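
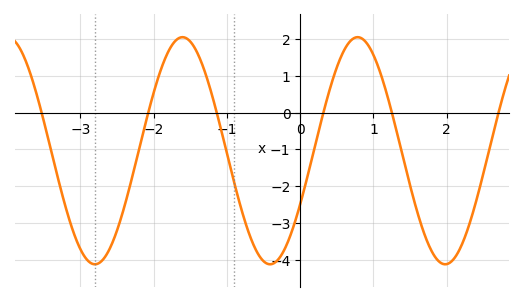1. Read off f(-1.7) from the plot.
1.95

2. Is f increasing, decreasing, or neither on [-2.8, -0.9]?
neither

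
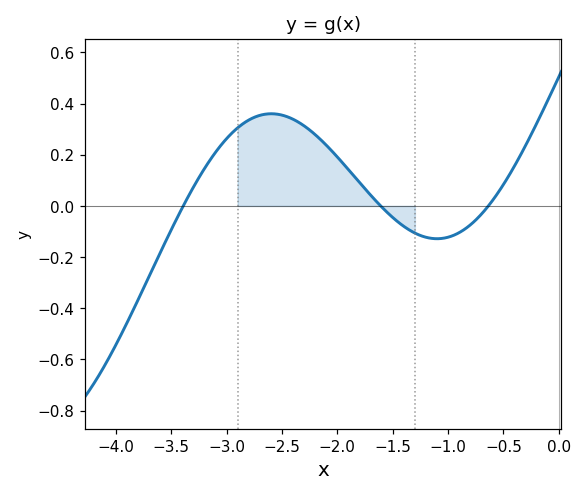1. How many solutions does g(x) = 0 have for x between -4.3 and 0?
3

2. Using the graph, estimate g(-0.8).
-0.08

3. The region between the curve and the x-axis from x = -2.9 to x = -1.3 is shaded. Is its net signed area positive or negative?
positive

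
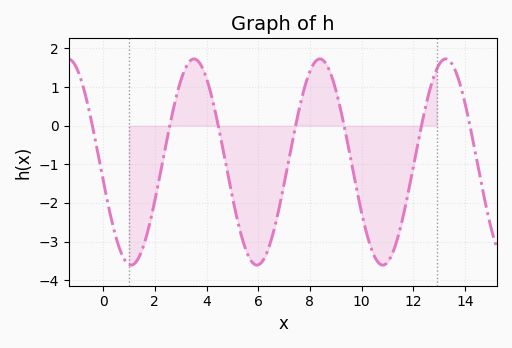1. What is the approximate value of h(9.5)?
-0.6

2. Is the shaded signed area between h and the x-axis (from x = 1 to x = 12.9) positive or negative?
negative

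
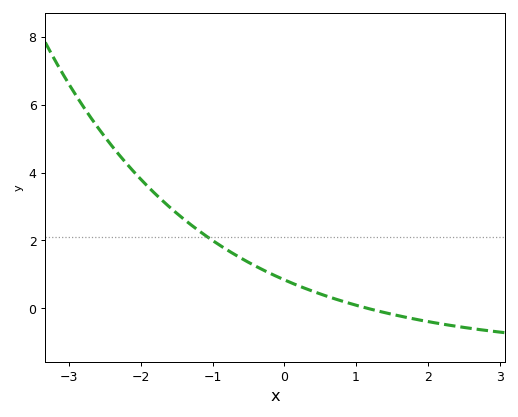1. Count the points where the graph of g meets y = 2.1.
1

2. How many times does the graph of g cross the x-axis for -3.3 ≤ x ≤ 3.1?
1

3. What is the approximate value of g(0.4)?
0.501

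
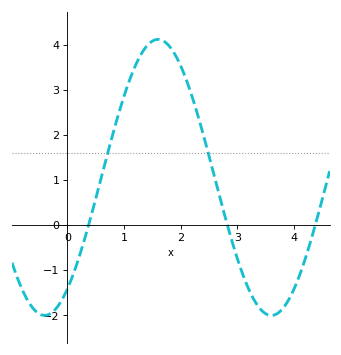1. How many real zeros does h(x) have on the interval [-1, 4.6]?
3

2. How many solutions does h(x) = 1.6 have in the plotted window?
2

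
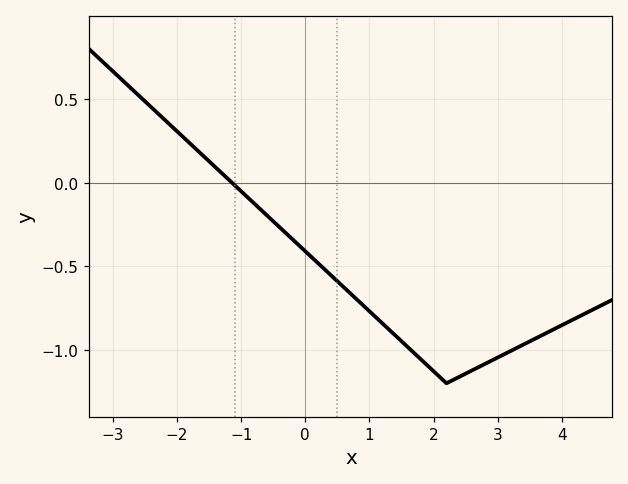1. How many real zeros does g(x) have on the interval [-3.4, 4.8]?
1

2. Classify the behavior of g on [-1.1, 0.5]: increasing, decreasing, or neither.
decreasing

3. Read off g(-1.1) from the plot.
0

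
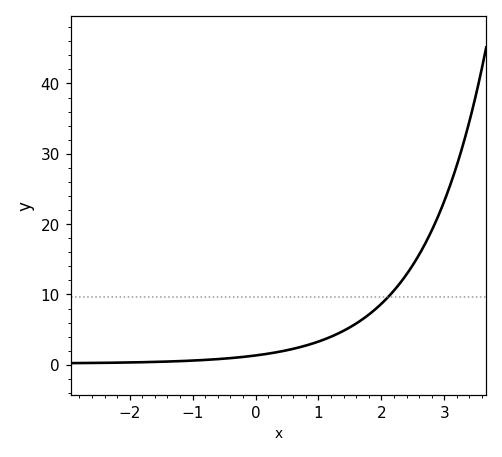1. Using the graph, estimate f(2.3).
12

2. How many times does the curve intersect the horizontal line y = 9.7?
1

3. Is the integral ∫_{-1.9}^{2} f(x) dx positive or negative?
positive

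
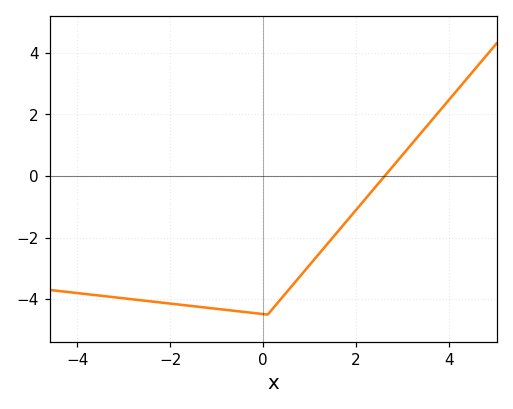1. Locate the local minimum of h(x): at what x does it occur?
0.1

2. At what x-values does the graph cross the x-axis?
2.62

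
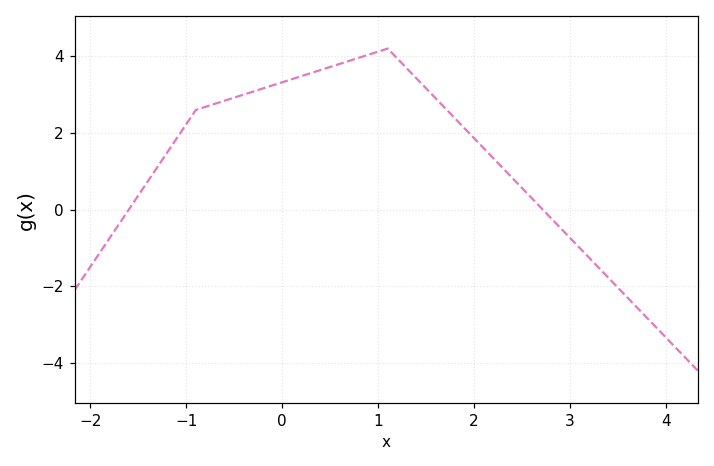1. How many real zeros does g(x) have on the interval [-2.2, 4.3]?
2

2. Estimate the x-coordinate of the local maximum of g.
1.1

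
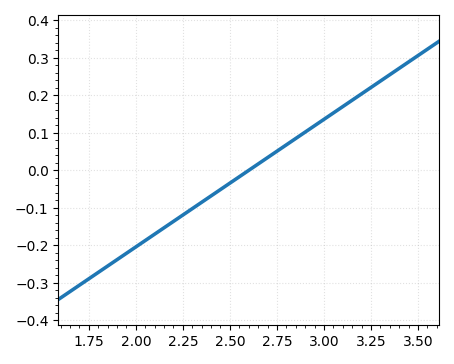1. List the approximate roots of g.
2.6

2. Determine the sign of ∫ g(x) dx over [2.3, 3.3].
positive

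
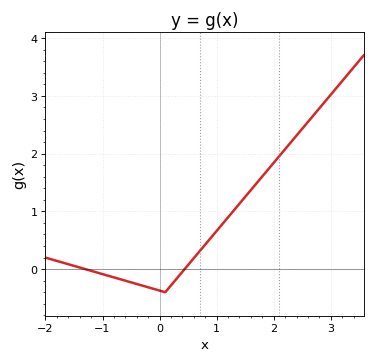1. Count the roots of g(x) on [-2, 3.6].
2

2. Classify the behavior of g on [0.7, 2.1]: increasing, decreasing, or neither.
increasing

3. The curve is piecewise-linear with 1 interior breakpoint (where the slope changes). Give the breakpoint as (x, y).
(0.1, -0.4)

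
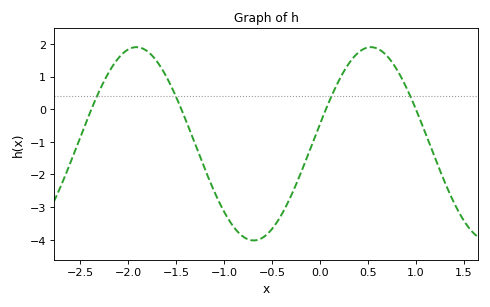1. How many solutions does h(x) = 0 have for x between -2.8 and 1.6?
4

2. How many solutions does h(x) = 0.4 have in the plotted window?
4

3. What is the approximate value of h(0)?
-0.438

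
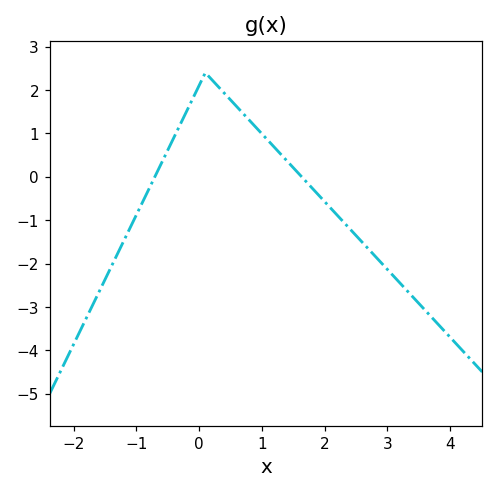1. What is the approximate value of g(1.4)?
0.4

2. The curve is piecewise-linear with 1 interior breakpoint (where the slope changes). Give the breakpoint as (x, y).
(0.1, 2.4)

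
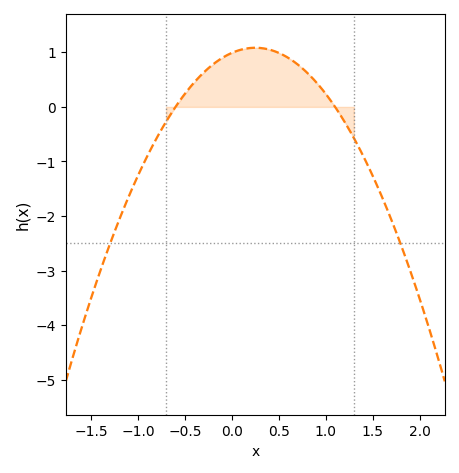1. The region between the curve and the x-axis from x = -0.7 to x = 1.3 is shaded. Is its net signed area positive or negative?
positive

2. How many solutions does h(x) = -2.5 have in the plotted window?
2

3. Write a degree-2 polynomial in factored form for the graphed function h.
y = -1.5(x + 0.6)(x - 1.1)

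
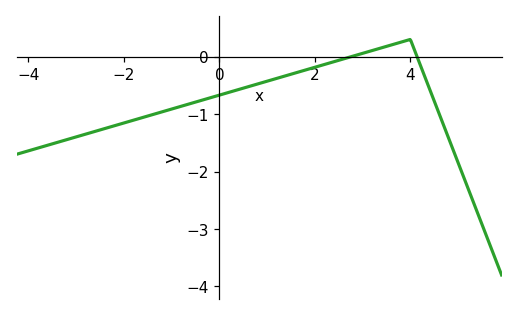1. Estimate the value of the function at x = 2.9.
0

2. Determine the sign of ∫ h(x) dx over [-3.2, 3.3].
negative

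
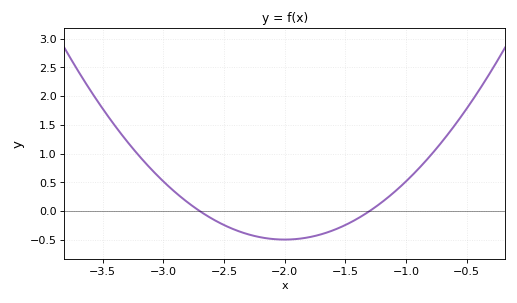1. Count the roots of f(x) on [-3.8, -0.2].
2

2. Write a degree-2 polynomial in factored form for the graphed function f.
y = 1.01(x + 2.7)(x + 1.3)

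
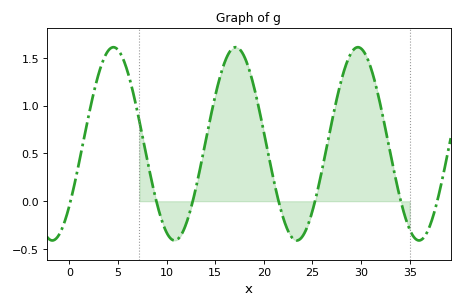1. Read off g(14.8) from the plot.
1.01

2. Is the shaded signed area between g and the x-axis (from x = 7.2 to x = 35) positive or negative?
positive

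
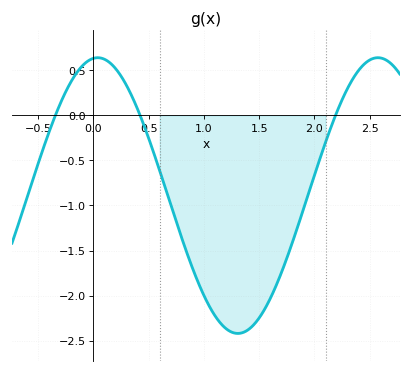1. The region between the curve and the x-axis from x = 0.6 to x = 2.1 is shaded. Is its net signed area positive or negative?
negative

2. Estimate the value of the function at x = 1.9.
-1.05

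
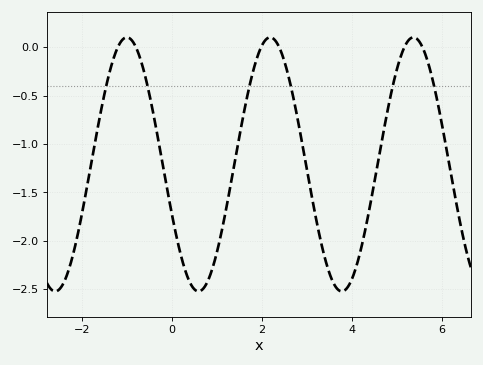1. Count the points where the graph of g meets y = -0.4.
6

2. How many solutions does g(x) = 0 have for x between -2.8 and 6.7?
6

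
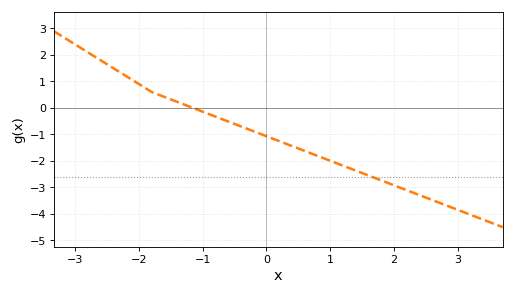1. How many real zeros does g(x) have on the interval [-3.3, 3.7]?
1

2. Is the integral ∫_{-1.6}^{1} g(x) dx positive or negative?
negative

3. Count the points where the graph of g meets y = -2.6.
1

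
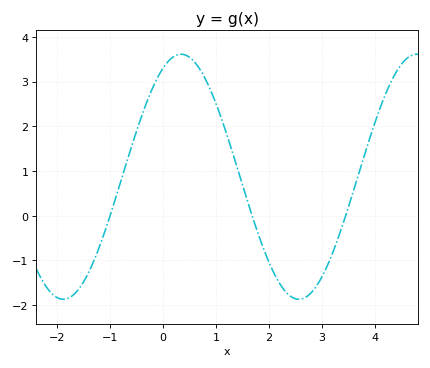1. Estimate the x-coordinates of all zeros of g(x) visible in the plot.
-1, 1.68, 3.45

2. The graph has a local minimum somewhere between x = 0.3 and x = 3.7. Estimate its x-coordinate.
2.57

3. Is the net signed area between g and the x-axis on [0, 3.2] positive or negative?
positive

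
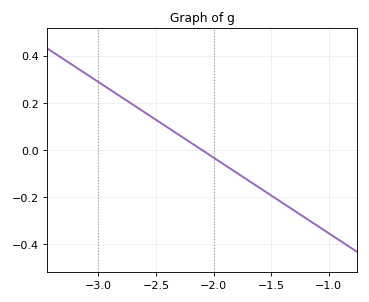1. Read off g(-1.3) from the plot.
-0.256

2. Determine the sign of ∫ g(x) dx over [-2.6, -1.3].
negative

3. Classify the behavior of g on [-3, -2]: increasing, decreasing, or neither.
decreasing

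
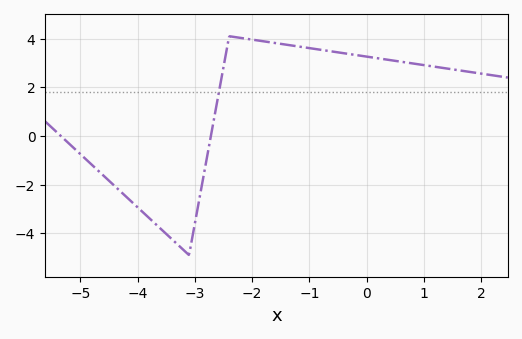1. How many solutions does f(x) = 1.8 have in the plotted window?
1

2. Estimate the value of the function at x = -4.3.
-2.28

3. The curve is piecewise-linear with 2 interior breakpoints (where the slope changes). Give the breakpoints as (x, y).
(-3.1, -4.9); (-2.4, 4.1)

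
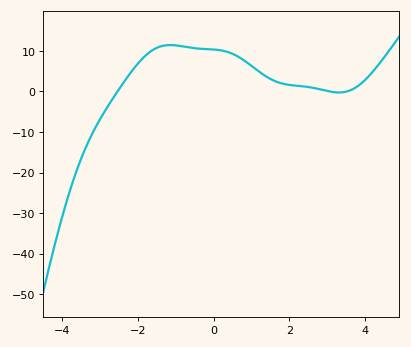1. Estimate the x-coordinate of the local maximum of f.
-1.15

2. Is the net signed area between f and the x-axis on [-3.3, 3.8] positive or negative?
positive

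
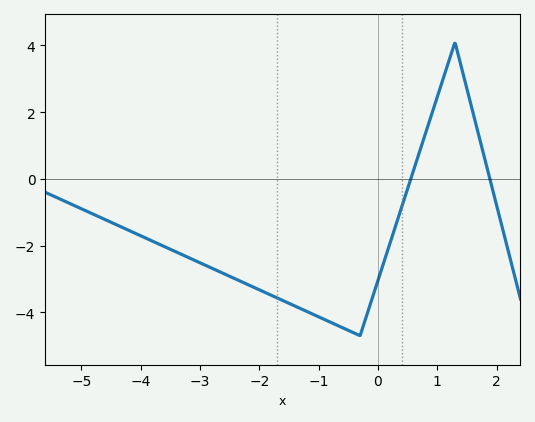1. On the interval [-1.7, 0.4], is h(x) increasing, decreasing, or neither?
neither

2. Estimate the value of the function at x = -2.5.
-2.92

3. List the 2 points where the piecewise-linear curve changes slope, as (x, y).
(-0.3, -4.7); (1.3, 4.1)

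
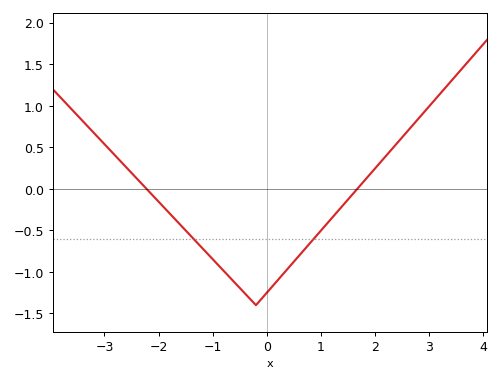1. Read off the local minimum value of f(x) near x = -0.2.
-1.4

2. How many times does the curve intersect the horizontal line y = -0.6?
2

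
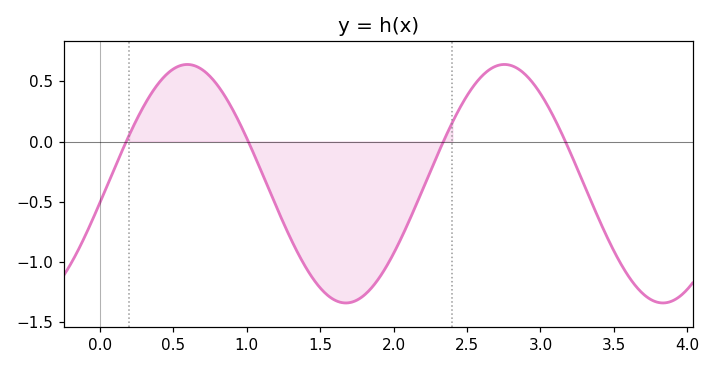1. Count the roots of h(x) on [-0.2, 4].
4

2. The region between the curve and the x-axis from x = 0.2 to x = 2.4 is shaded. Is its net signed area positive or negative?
negative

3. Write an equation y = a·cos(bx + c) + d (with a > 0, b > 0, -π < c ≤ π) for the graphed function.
y = 0.99cos(2.9x - 1.7) - 0.35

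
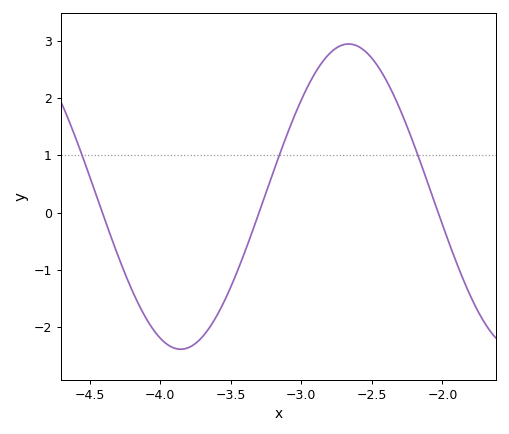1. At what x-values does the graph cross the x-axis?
-4.4, -3.3, -2.05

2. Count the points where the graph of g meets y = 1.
3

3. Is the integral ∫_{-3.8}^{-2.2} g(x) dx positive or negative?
positive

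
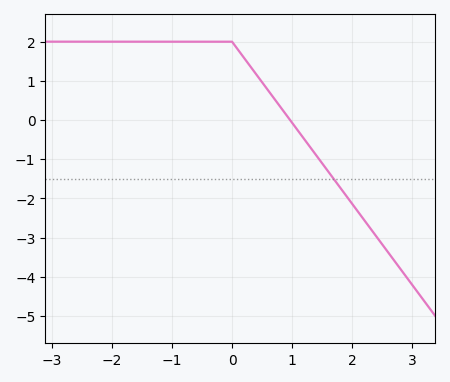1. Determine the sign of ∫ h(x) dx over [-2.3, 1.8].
positive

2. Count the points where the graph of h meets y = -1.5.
1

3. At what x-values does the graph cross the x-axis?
1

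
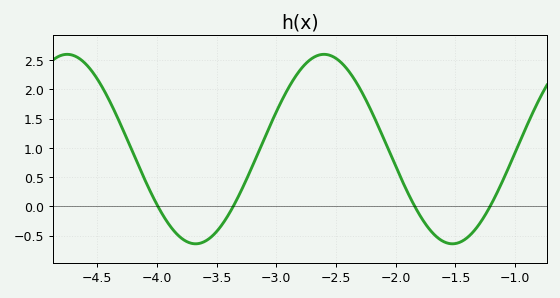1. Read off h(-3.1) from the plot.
1.15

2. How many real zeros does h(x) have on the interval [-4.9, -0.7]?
4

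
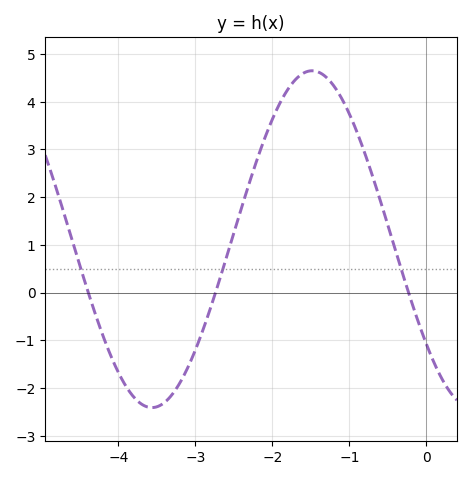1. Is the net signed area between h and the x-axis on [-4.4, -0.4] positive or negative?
positive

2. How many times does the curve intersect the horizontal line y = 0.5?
3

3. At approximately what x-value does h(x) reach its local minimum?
-3.57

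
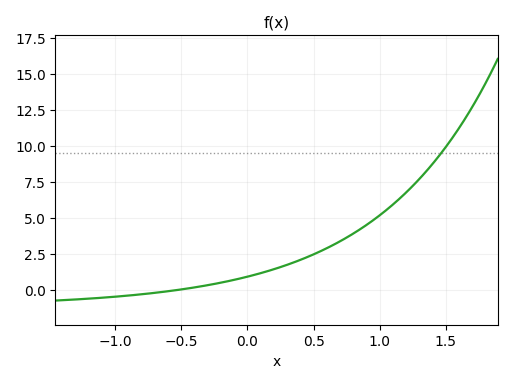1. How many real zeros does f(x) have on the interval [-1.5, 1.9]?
1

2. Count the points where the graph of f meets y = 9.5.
1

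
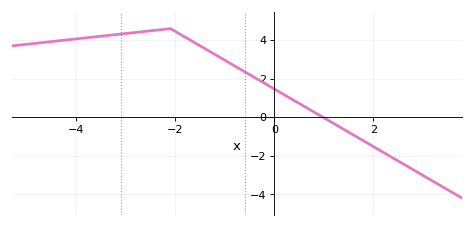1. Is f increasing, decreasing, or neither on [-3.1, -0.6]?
neither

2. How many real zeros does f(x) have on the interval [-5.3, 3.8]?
1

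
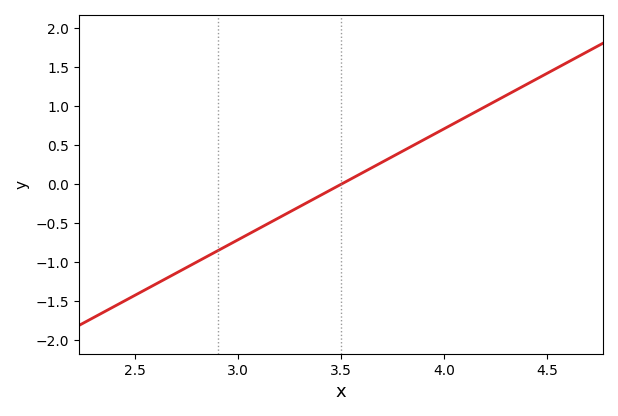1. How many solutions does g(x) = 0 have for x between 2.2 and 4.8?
1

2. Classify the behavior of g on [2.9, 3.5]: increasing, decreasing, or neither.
increasing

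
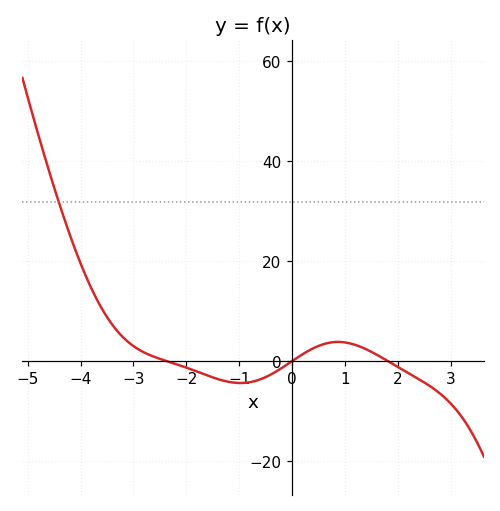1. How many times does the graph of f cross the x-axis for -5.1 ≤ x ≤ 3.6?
3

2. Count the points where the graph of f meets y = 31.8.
1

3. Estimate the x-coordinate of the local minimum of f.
-1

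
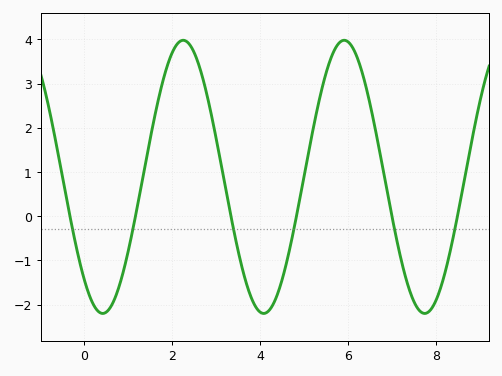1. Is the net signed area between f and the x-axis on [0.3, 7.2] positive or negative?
positive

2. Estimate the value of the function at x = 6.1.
3.8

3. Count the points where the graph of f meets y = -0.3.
6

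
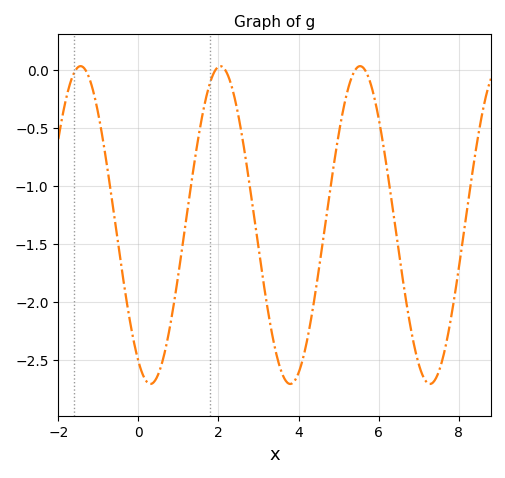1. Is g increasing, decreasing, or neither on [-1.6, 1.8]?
neither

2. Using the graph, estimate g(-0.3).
-2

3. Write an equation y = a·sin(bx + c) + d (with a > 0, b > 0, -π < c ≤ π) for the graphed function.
y = 1.37sin(1.8x - 2.1) - 1.34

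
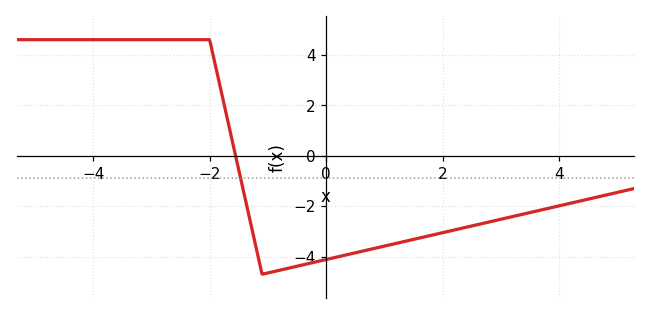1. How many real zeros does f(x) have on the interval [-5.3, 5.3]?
1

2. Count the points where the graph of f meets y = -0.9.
1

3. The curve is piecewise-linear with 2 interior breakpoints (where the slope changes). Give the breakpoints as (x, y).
(-2, 4.6); (-1.1, -4.7)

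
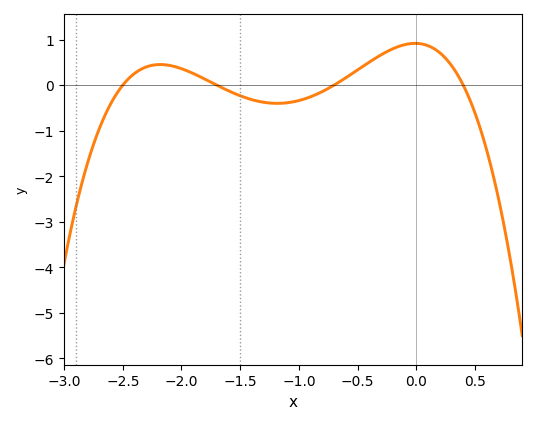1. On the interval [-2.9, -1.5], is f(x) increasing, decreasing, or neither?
neither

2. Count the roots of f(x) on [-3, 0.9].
4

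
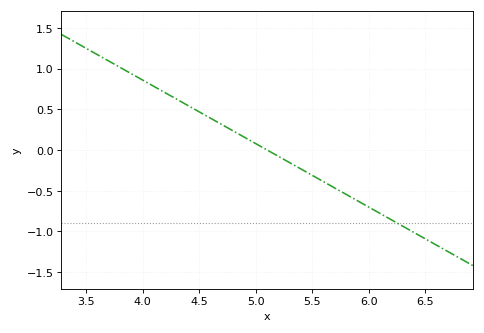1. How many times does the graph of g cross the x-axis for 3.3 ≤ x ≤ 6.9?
1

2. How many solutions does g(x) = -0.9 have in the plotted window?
1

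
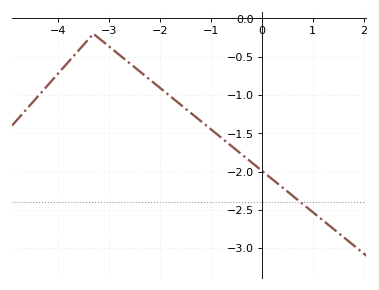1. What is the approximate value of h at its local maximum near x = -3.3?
-0.2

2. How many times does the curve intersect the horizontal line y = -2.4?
1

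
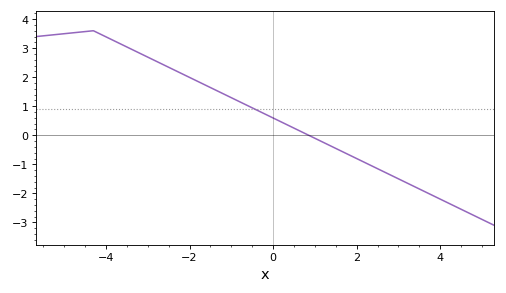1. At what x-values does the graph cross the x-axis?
0.853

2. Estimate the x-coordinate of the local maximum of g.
-4.3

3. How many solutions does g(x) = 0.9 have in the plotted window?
1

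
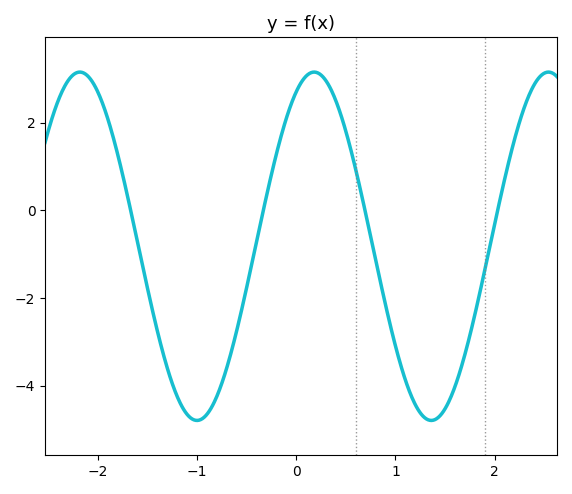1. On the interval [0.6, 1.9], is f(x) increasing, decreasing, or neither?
neither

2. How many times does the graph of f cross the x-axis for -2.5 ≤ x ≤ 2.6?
4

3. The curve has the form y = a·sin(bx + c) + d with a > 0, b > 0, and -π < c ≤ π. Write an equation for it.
y = 3.97sin(2.66x + 1.09) - 0.82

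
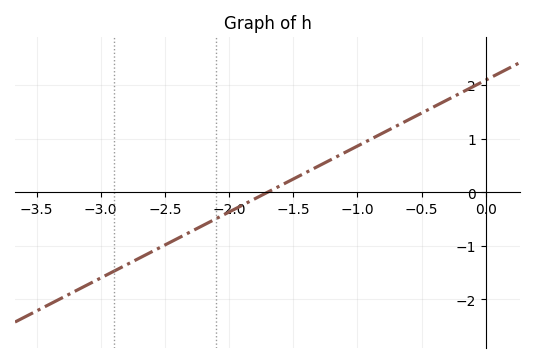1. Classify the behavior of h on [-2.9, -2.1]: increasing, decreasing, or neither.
increasing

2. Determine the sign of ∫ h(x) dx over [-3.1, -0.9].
negative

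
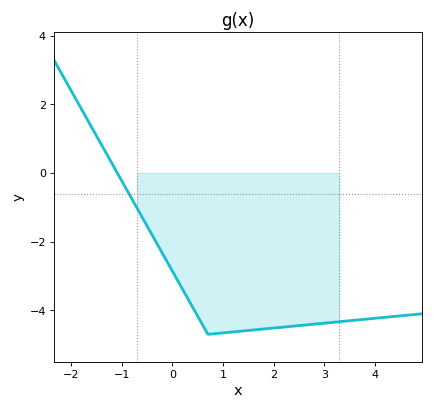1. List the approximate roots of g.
-1.09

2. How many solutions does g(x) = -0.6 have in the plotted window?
1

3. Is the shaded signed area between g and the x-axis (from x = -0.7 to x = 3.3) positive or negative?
negative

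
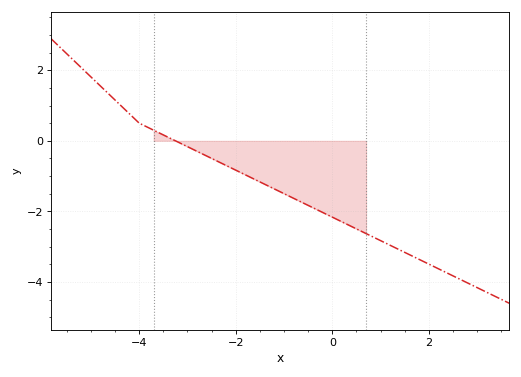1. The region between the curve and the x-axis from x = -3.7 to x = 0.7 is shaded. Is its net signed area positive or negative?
negative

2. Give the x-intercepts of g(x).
-3.25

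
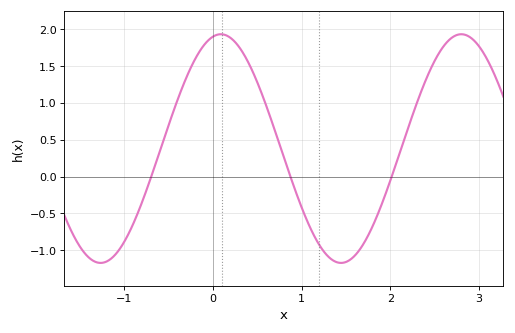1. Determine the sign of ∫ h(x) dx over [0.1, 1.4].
positive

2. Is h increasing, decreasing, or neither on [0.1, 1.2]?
decreasing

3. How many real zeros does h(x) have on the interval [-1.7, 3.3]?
3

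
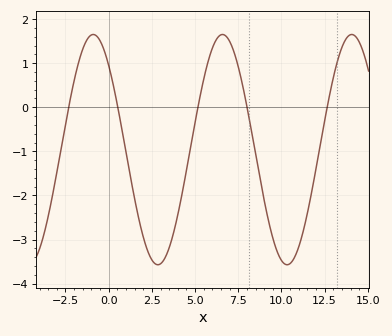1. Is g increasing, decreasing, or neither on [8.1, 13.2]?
neither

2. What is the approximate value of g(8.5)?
-1.06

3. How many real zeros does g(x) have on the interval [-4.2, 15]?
5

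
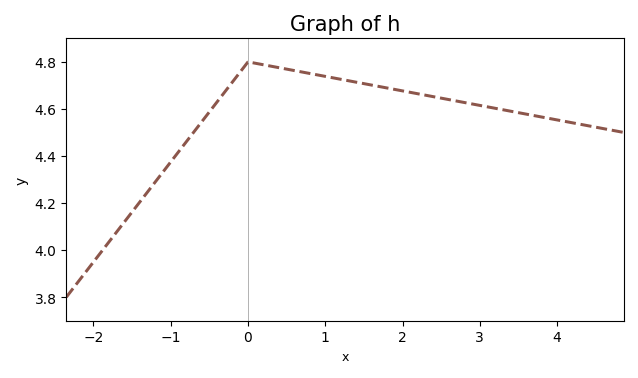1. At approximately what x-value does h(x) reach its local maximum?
0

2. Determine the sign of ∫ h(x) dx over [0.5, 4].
positive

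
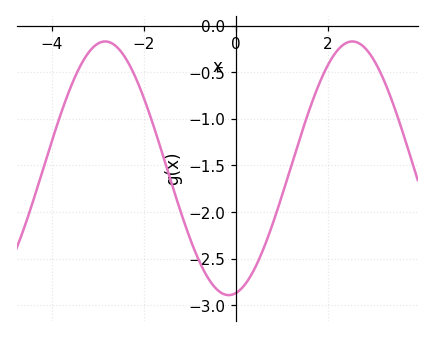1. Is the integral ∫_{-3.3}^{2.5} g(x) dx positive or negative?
negative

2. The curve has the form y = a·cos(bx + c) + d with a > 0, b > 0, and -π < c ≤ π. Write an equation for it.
y = 1.36cos(1.2x - 3) - 1.53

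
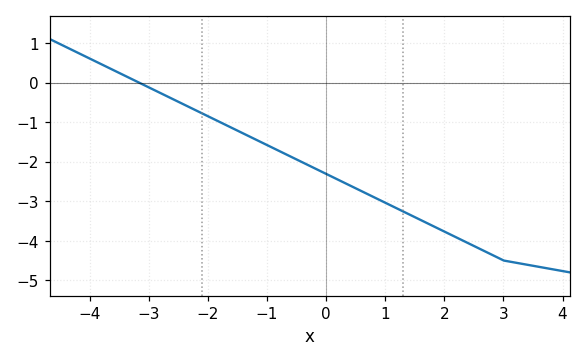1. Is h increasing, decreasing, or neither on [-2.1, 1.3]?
decreasing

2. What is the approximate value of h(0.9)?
-2.97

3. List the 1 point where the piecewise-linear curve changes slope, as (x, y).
(3, -4.5)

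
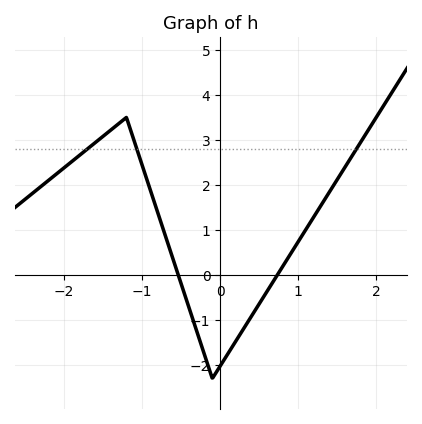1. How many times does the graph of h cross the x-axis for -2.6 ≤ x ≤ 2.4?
2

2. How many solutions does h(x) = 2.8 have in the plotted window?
3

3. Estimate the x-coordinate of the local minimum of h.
-0.1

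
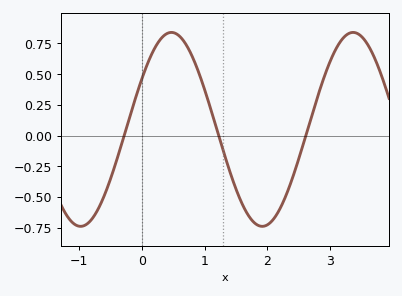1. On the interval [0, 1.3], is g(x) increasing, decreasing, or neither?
neither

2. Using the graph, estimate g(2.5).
-0.18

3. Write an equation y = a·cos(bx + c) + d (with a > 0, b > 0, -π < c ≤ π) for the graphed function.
y = 0.79cos(2.2x - 1) + 0.05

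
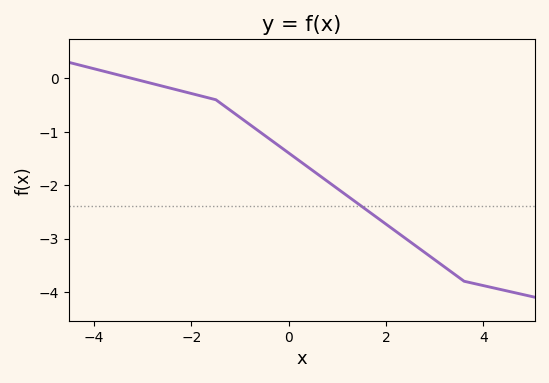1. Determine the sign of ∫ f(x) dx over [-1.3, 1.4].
negative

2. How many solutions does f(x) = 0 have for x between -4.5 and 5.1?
1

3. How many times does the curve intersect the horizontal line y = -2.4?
1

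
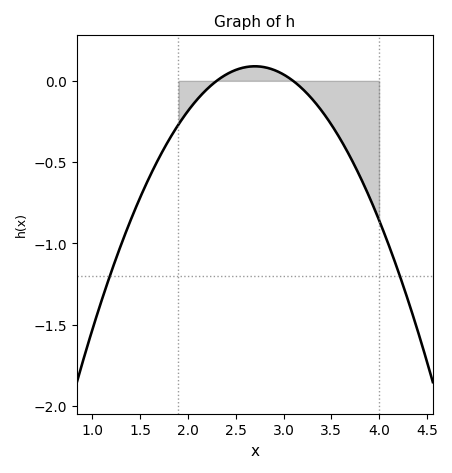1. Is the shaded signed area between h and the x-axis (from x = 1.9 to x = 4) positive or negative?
negative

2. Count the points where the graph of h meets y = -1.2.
2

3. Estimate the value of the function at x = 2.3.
0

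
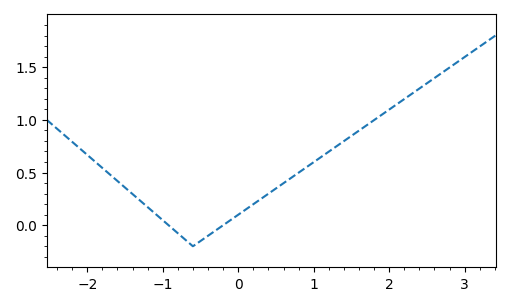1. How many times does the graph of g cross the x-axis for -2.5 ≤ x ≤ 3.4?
2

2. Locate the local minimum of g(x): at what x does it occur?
-0.599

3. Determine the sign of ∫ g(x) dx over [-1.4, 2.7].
positive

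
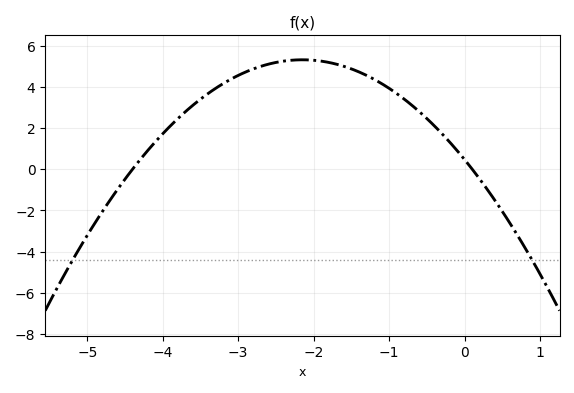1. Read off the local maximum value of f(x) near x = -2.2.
5.32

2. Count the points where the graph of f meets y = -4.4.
2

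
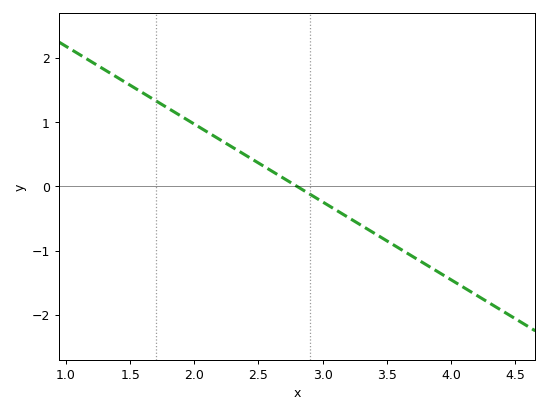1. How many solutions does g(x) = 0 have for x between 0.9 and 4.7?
1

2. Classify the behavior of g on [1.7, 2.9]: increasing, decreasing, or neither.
decreasing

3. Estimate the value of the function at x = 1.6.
1.45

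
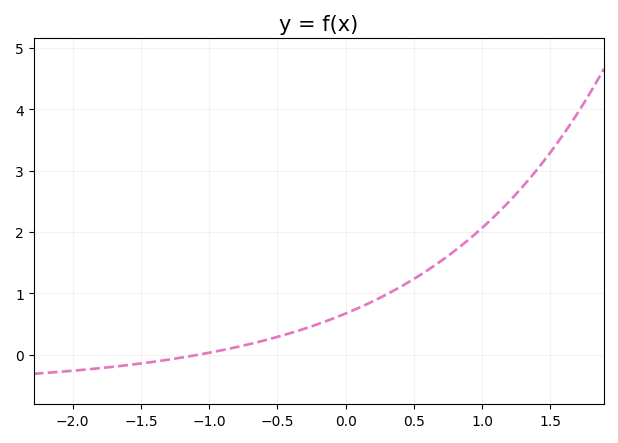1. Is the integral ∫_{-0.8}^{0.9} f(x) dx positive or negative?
positive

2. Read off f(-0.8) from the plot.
0.1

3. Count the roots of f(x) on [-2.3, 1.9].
1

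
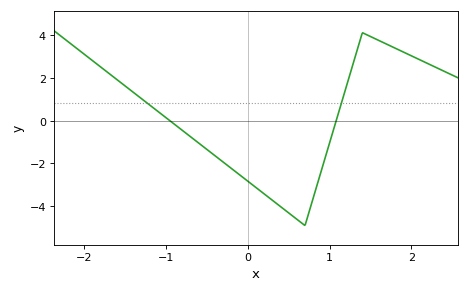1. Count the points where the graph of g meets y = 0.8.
2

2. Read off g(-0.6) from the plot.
-1.04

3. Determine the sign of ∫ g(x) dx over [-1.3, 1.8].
negative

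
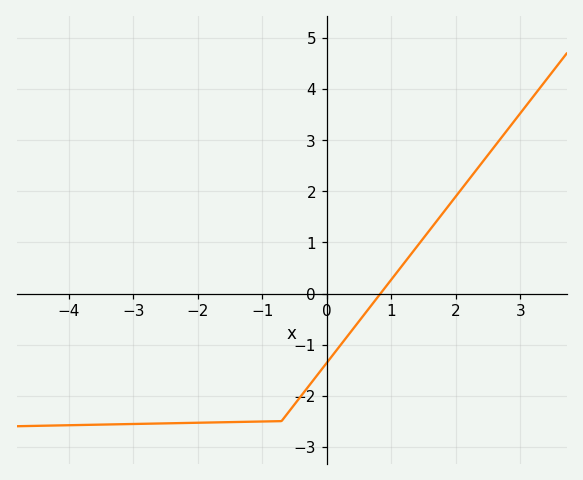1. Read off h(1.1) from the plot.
0.433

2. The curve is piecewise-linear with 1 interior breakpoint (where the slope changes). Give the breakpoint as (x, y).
(-0.7, -2.5)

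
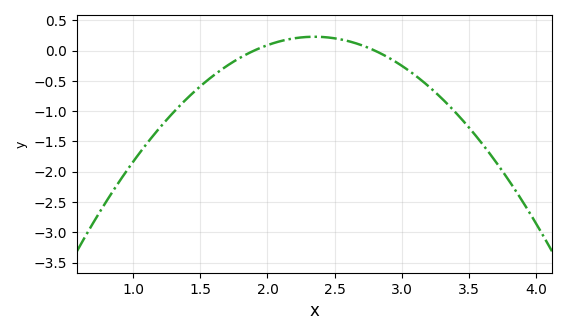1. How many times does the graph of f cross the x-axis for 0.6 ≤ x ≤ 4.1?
2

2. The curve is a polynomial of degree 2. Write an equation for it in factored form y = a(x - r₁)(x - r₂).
y = -1.13(x - 1.9)(x - 2.8)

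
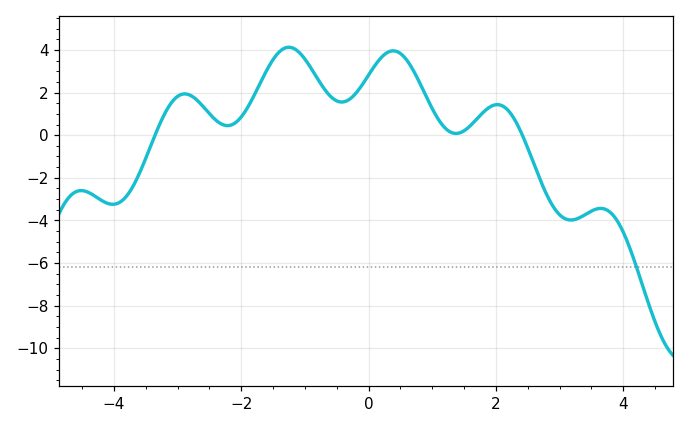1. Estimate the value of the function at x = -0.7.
2.19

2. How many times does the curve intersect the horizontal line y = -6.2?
1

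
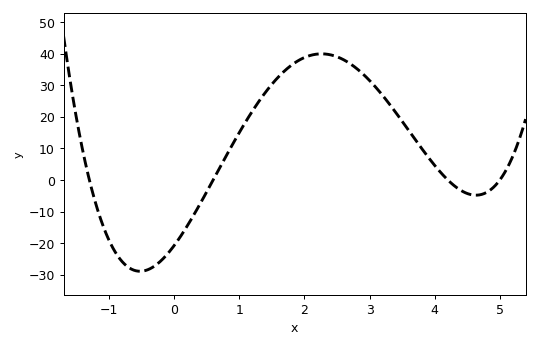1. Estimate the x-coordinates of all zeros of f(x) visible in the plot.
-1.3, 0.6, 4.2, 5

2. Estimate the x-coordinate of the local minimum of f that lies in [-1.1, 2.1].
-0.522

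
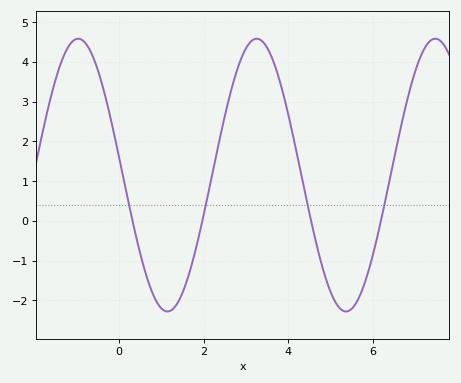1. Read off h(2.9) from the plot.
4.1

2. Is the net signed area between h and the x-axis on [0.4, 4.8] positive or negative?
positive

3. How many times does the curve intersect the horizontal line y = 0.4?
4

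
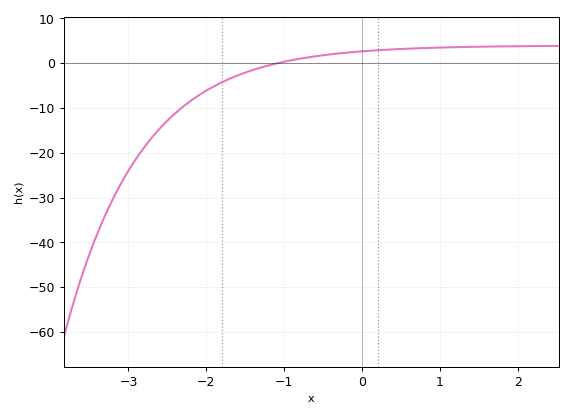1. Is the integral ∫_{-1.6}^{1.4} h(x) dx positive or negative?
positive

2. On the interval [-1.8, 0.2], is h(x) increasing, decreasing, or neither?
increasing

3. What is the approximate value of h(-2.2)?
-8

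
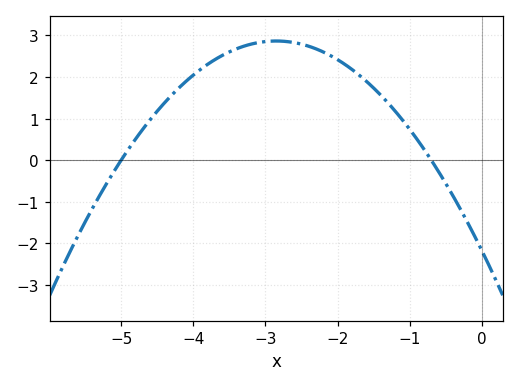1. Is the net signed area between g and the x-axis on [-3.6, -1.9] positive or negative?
positive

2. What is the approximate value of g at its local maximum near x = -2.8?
2.9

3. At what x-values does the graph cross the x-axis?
-5, -0.7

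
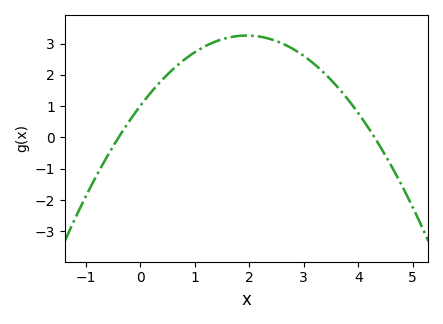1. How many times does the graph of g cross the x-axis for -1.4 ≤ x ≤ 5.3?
2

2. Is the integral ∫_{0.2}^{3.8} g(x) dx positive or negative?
positive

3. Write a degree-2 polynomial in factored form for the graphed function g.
y = -0.59(x + 0.4)(x - 4.3)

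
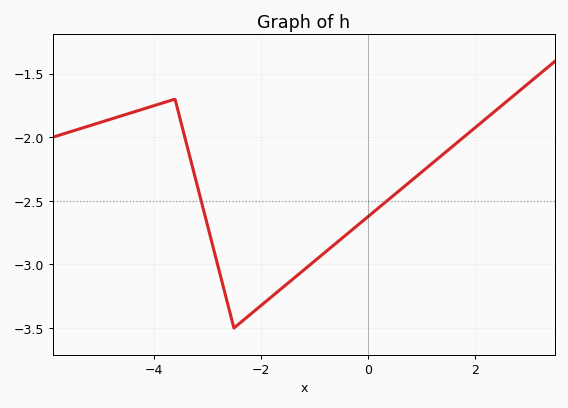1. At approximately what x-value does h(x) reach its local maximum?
-3.6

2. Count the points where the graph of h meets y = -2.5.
2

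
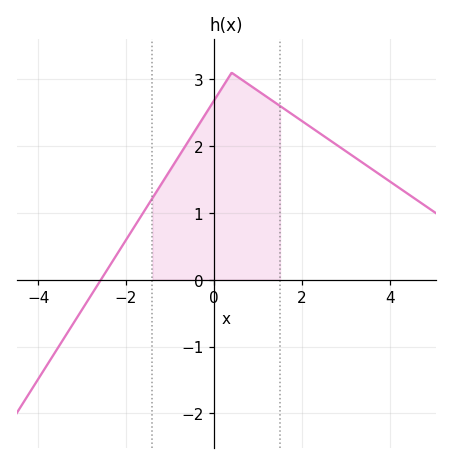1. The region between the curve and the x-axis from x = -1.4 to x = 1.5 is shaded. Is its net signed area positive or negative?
positive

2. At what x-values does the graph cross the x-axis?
-2.6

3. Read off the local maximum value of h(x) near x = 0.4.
3.1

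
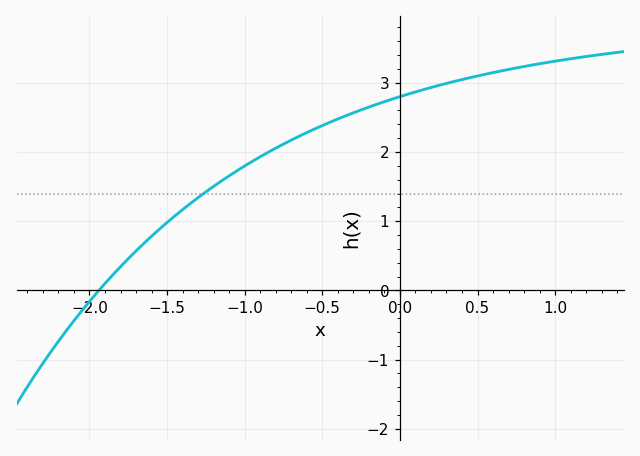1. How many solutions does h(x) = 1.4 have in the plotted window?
1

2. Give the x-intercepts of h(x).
-1.94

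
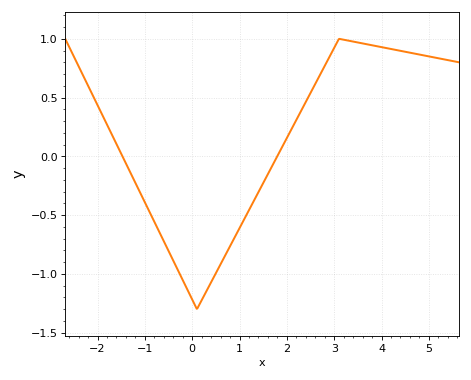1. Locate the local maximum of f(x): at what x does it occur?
3.1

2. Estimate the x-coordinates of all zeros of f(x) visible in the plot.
-1.47, 1.8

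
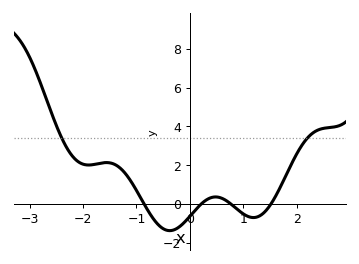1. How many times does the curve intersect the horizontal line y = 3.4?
2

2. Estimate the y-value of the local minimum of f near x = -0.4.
-1.4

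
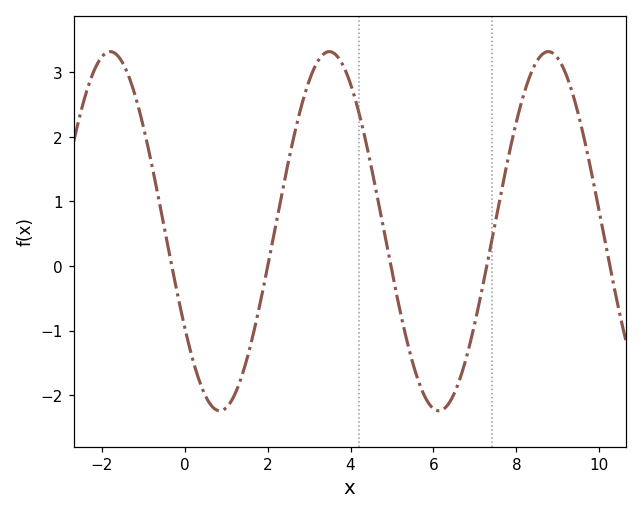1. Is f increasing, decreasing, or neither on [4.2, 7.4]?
neither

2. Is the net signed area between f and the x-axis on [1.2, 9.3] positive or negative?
positive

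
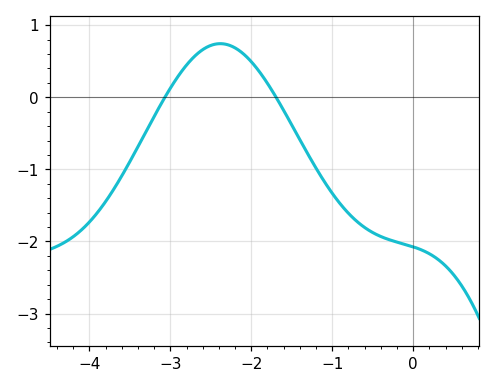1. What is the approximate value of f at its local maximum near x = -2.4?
0.7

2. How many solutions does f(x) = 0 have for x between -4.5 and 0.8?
2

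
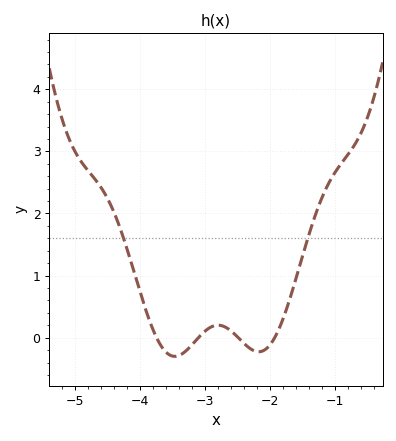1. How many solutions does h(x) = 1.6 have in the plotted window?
2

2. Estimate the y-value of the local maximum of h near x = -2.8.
0.2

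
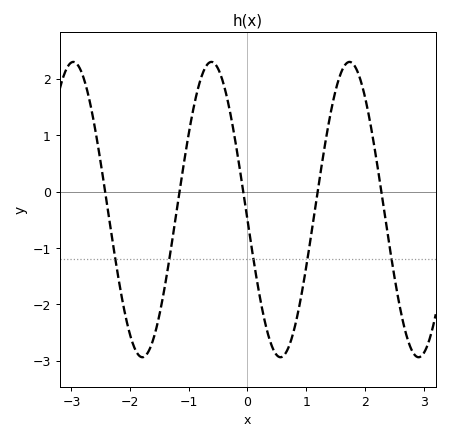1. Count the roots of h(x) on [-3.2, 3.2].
5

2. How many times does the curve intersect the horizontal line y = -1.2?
5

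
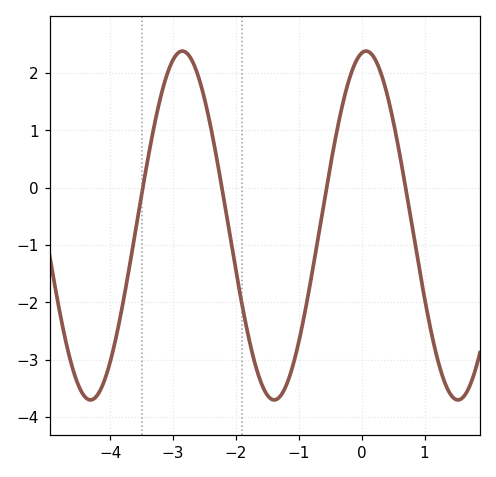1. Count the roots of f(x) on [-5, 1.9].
4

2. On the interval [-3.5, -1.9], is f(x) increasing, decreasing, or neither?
neither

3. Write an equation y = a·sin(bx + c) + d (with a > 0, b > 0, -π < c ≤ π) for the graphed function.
y = 3.04sin(2.1x + 1.4) - 0.66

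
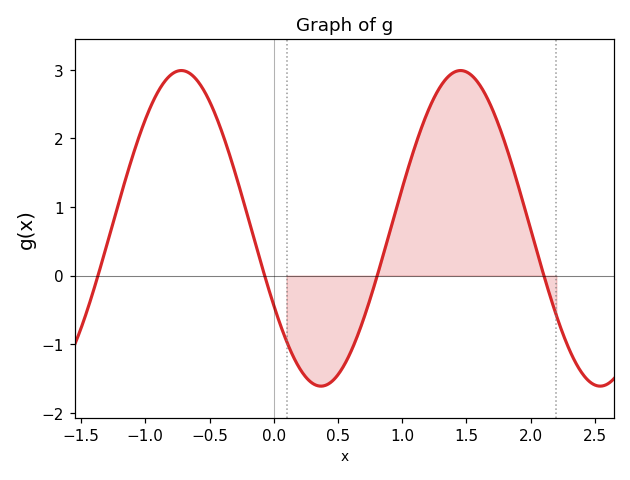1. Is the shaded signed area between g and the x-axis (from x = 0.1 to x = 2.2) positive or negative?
positive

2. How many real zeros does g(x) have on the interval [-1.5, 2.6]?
4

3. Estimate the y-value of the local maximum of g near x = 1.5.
2.99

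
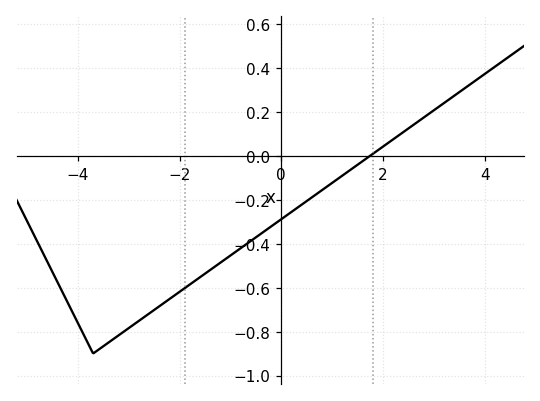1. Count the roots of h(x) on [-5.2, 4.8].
1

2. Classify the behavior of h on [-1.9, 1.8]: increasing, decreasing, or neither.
increasing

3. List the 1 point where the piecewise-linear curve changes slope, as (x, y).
(-3.7, -0.9)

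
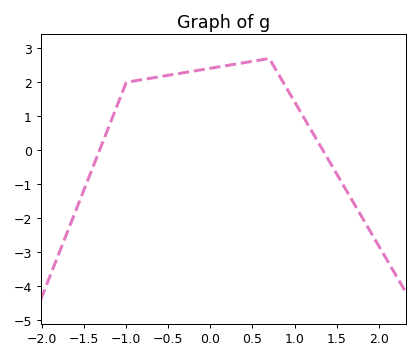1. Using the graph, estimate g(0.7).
2.7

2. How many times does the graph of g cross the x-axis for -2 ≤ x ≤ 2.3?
2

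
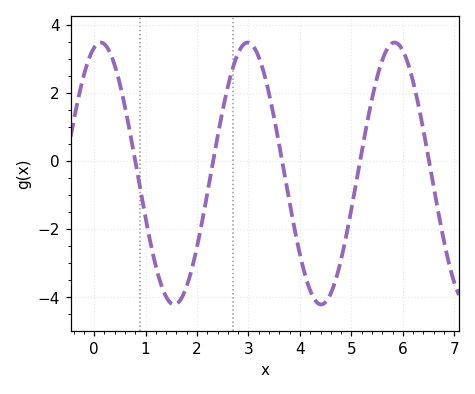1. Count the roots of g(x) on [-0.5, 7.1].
5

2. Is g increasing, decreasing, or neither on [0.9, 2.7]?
neither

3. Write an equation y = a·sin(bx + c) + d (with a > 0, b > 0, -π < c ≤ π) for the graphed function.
y = 3.85sin(2.2x + 1.29) - 0.36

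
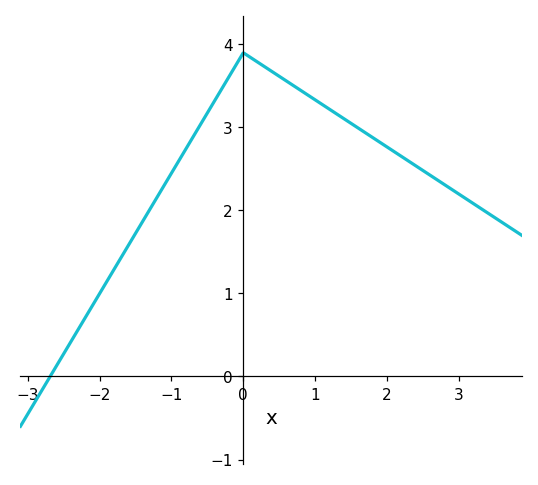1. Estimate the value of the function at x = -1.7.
1.43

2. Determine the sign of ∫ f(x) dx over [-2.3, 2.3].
positive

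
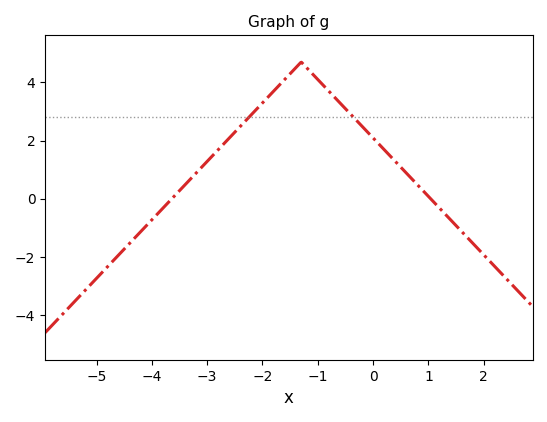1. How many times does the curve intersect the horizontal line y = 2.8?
2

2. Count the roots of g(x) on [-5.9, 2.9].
2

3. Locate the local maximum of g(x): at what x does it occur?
-1.3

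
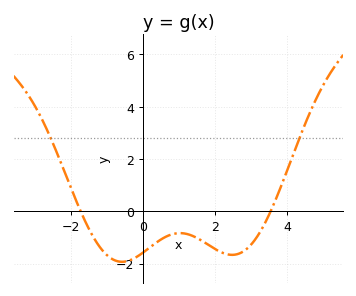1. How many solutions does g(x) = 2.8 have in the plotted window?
2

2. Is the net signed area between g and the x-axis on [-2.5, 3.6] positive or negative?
negative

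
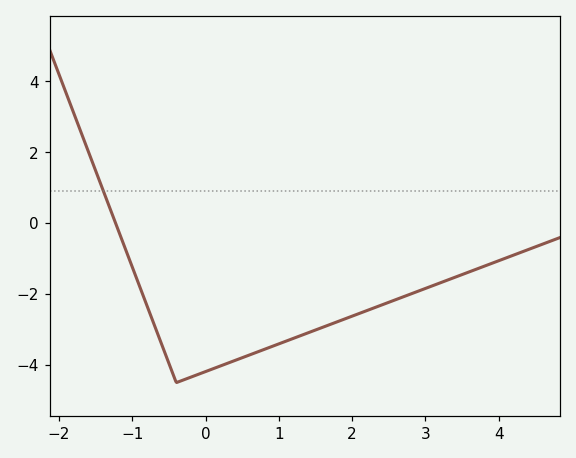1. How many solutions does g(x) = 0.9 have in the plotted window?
1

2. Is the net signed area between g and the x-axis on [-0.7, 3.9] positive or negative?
negative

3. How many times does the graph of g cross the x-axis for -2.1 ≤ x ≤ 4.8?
1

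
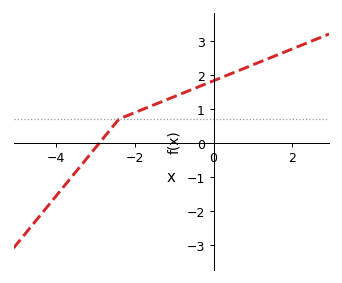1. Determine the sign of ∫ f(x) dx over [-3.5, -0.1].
positive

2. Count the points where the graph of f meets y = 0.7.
1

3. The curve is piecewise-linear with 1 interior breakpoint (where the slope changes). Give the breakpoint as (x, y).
(-2.4, 0.7)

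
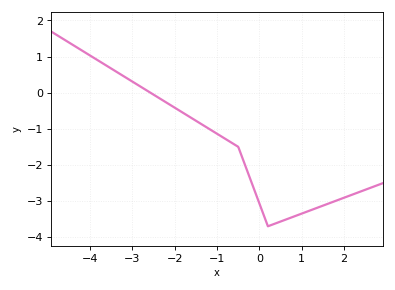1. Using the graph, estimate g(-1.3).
-0.9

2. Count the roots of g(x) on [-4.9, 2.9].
1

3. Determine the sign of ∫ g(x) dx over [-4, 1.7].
negative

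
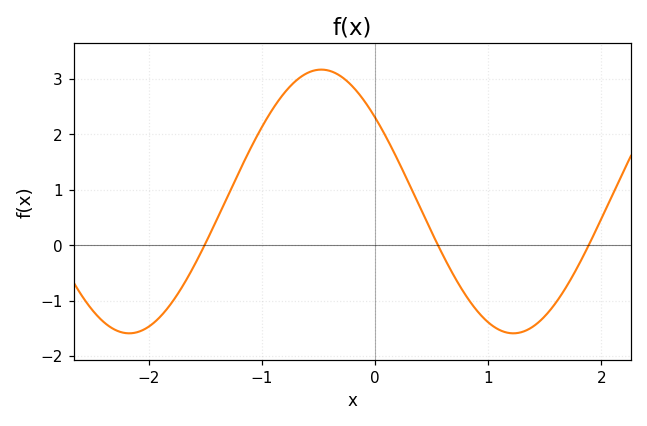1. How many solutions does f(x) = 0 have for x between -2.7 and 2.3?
3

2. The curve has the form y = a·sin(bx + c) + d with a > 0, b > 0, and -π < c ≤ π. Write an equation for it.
y = 2.38sin(1.9x + 2.5) + 0.79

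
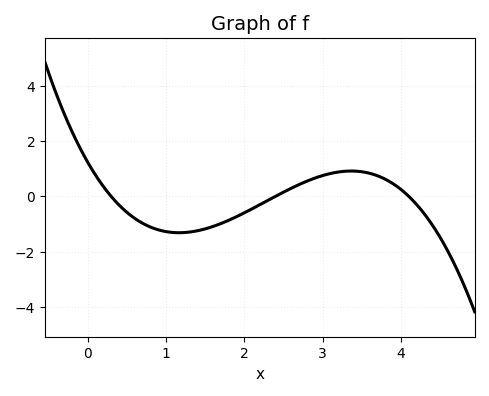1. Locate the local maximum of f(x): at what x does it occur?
3.37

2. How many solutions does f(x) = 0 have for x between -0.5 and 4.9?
3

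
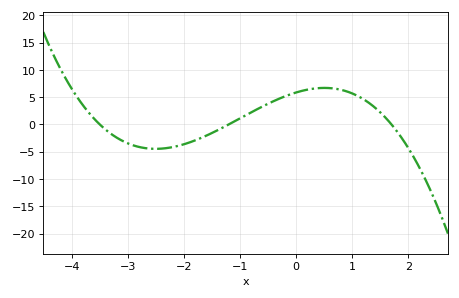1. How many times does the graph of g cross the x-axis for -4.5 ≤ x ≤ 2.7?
3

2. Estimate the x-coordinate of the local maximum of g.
0.503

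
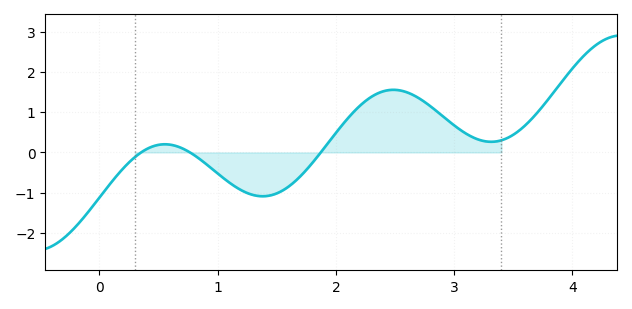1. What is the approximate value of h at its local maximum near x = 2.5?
1.56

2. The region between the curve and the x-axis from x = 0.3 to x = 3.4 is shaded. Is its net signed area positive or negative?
positive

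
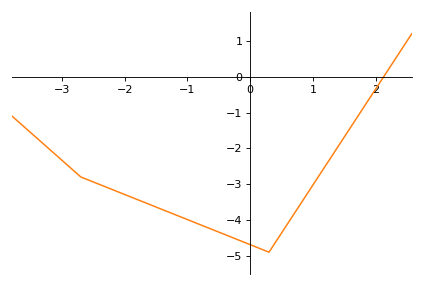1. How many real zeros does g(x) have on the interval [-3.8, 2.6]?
1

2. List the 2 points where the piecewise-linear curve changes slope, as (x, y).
(-2.7, -2.8); (0.3, -4.9)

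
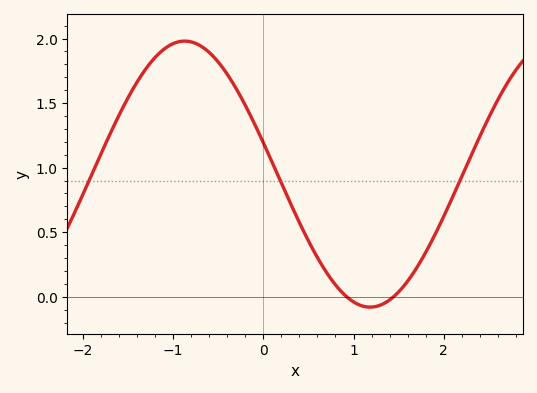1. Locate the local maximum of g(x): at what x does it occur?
-0.871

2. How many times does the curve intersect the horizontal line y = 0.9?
3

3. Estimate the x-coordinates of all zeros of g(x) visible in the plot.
0.924, 1.44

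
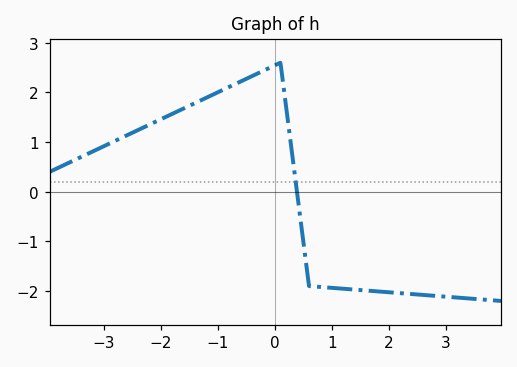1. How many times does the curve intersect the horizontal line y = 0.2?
1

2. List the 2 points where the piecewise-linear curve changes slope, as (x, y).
(0.1, 2.6); (0.6, -1.9)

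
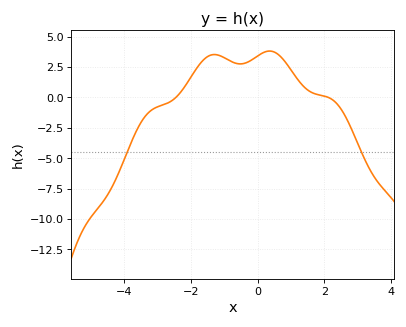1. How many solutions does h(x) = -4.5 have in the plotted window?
2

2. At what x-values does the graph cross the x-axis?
-2.45, 2.12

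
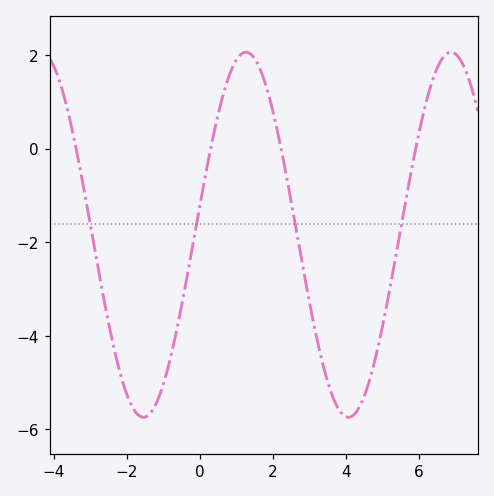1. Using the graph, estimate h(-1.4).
-5.69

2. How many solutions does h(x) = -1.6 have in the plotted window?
4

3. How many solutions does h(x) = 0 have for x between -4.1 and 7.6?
4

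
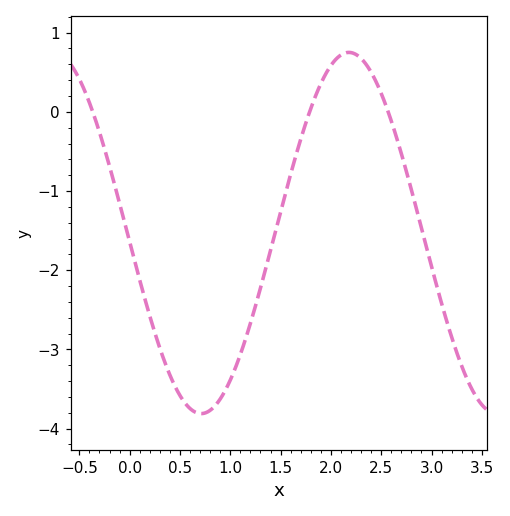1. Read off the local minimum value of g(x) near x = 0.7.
-3.8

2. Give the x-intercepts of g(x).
-0.4, 1.8, 2.6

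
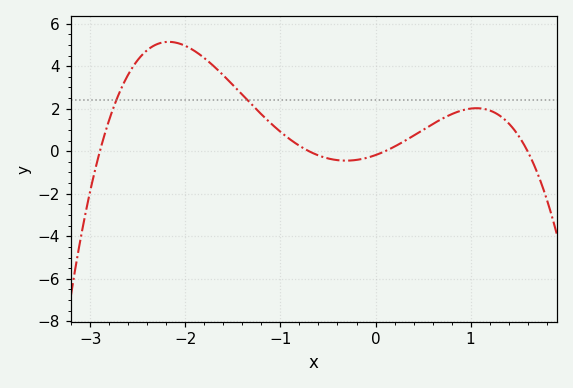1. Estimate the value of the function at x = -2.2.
5.14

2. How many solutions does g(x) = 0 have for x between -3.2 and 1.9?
4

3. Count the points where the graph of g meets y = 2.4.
2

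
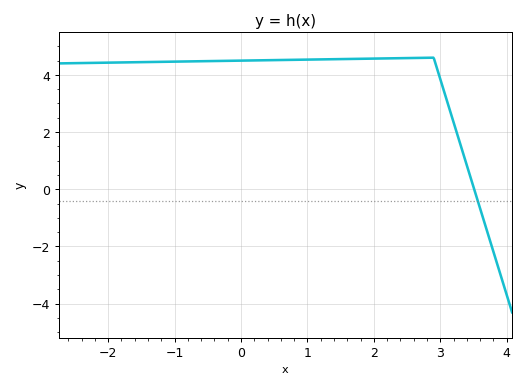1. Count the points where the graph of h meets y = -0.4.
1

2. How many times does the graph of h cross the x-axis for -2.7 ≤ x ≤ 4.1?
1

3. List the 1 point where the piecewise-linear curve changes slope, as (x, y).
(2.9, 4.6)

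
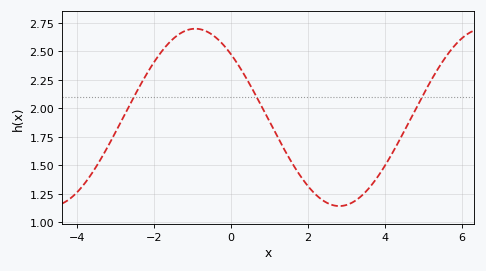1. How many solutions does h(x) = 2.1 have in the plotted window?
3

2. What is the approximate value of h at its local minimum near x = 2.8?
1.14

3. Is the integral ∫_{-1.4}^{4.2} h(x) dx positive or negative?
positive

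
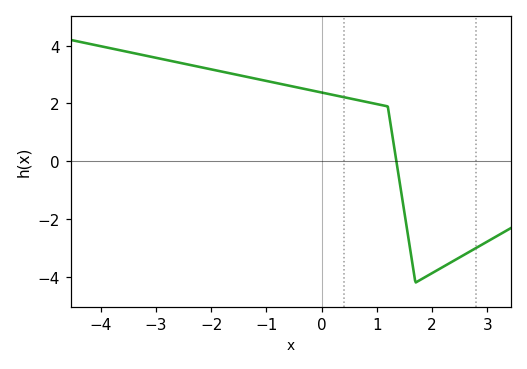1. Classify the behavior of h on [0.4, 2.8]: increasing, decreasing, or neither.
neither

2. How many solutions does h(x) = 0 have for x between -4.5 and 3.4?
1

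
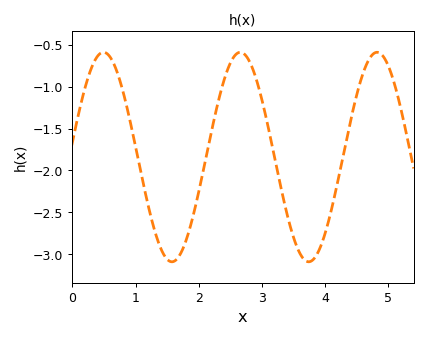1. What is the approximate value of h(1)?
-1.72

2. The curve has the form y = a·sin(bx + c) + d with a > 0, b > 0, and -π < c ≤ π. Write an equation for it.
y = 1.25sin(2.9x + 0.142) - 1.84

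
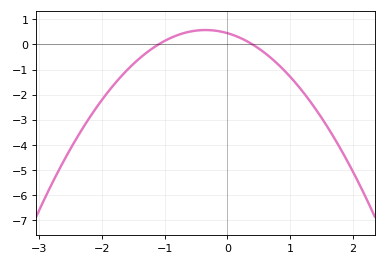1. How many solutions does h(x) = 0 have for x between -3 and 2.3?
2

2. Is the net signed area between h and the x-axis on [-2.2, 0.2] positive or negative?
negative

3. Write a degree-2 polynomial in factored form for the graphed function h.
y = -1.02(x + 1.1)(x - 0.4)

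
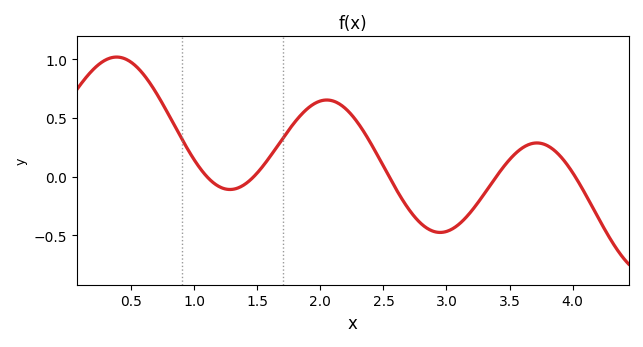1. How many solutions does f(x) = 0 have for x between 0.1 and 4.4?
5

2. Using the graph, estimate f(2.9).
-0.469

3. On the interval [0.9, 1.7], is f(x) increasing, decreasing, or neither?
neither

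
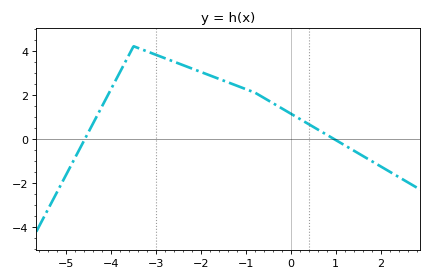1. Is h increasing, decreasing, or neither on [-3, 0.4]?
decreasing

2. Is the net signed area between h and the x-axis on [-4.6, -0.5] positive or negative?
positive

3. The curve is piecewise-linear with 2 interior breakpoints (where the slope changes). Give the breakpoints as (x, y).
(-3.5, 4.2); (-0.8, 2.1)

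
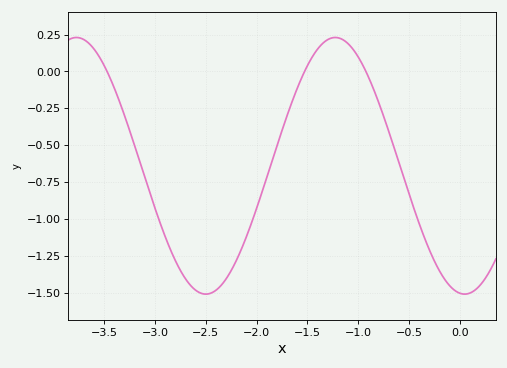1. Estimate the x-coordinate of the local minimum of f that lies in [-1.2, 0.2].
0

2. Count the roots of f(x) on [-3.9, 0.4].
3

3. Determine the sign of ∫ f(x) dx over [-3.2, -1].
negative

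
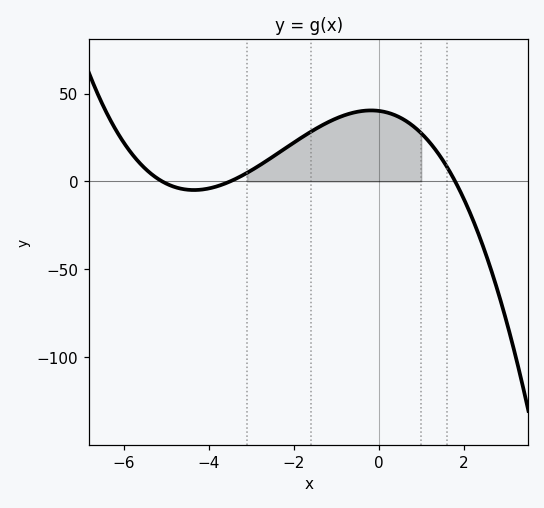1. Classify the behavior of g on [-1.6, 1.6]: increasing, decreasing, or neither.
neither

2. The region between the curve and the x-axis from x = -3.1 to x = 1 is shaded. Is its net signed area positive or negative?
positive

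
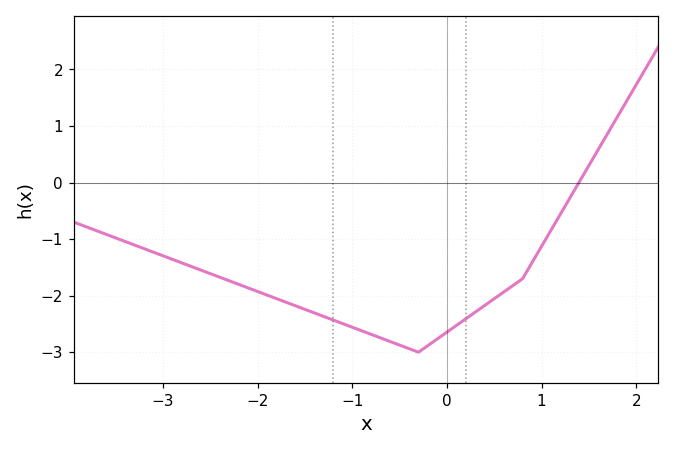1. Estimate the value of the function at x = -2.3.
-1.7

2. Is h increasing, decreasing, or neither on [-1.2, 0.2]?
neither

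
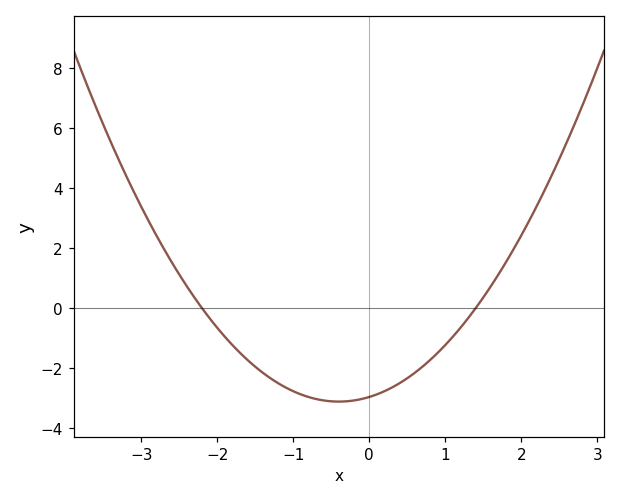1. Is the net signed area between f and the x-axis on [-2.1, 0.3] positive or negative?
negative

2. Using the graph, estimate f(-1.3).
-2.4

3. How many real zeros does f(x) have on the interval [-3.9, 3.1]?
2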